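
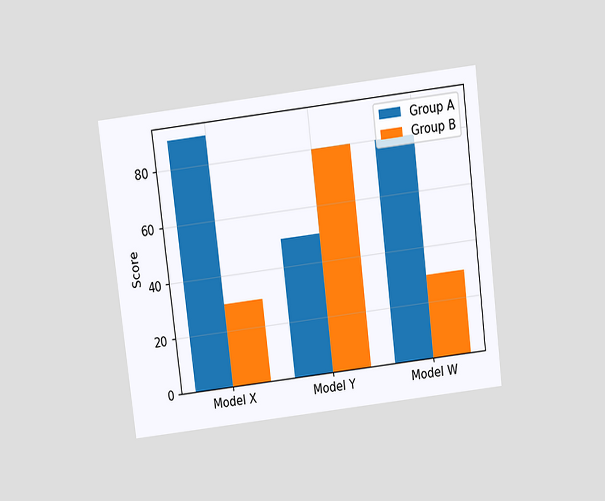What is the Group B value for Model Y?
80

The chart is tilted about 7° counter-clockwise and viewed slightly from above. The Group B bar at Model Y reaches 80 on the y-axis.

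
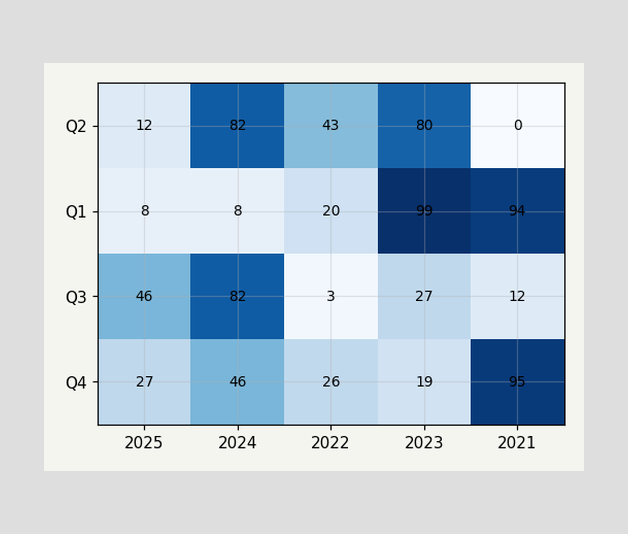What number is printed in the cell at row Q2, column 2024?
82

The (Q2, 2024) cell reads 82.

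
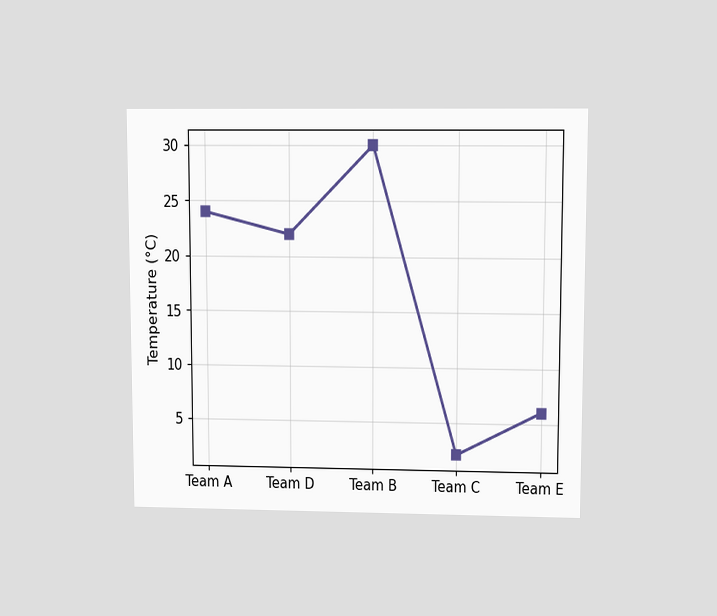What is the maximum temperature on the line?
The chart is viewed at a slight angle. The highest point is at Team B, and reading across to the y-axis gives 30°C.

30°C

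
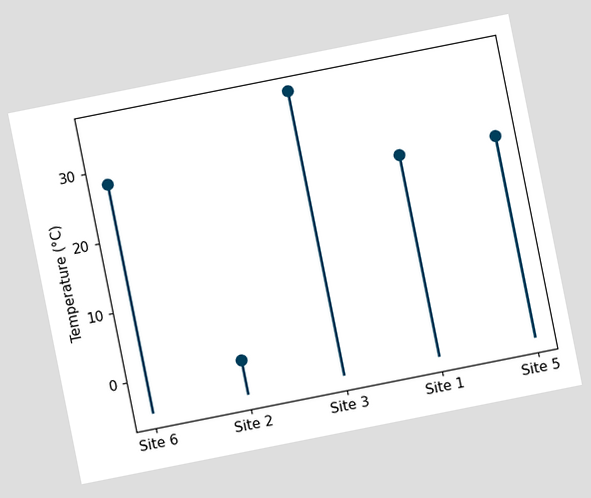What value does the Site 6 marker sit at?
28°C

The chart is tilted about 11° counter-clockwise. The Site 6 marker sits at 28°C.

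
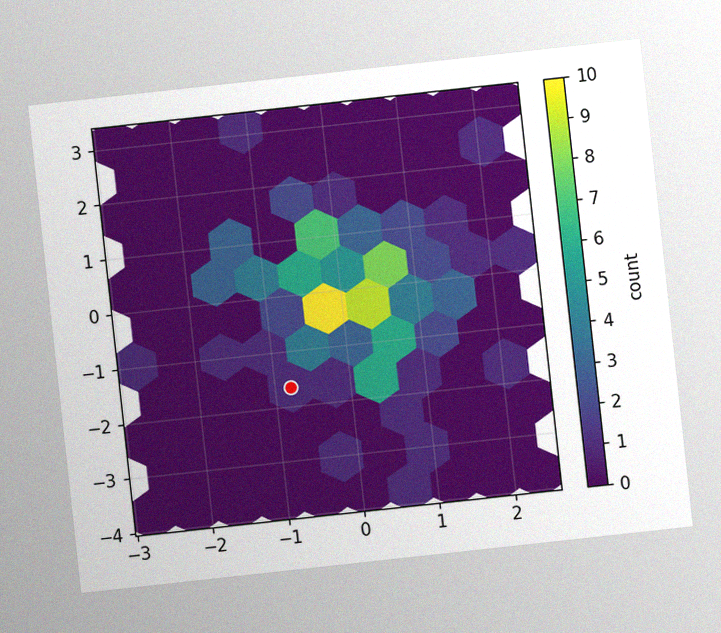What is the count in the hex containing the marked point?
The chart is tilted about 6° counter-clockwise, with some photo noise. The marked hex reads 1 on the colorbar.

1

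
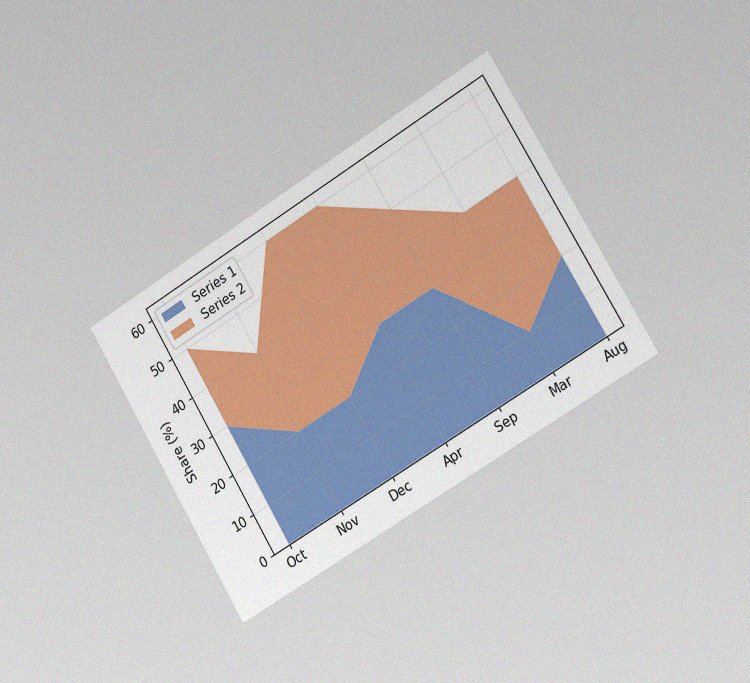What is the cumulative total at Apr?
The chart is tilted about 31° counter-clockwise and viewed slightly from the right, with some photo noise. The stacked total at Apr reaches 60%.

60%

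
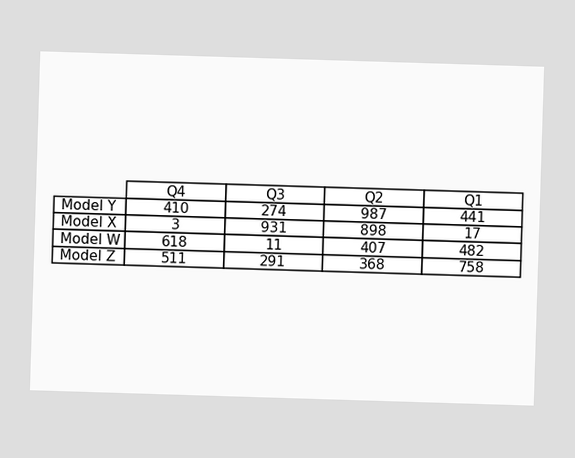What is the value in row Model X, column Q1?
The (Model X, Q1) cell reads 17.

17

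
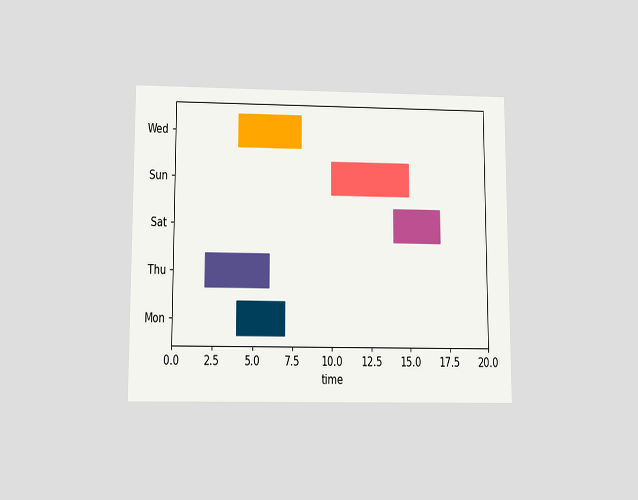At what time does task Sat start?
14

The chart is viewed slightly from below. The Sat bar begins at t=14.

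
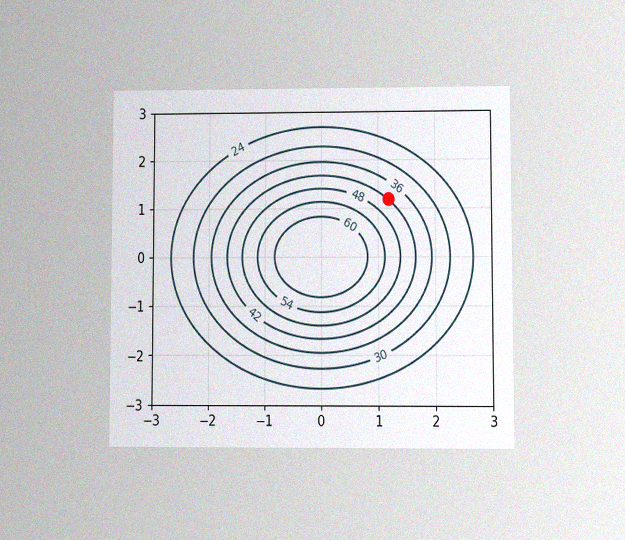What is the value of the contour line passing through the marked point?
42

The chart is viewed at a slight angle, with some photo noise. The marked point sits on the contour labelled 42.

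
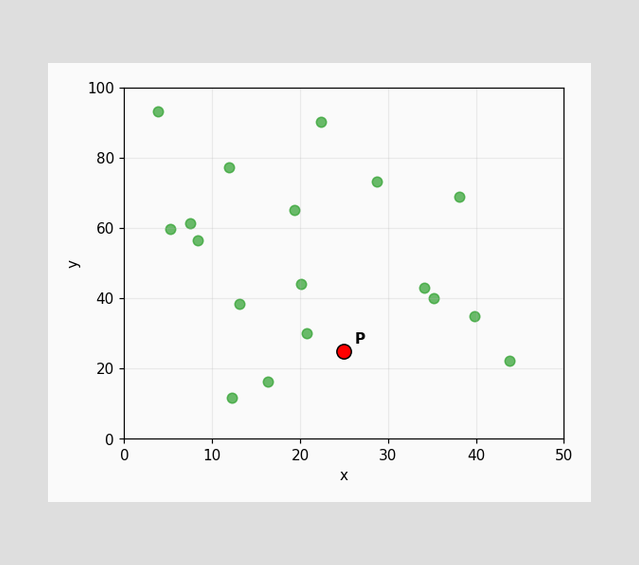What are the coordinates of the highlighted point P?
(25, 25)

Following the gridlines from P to each axis, P sits at (25, 25).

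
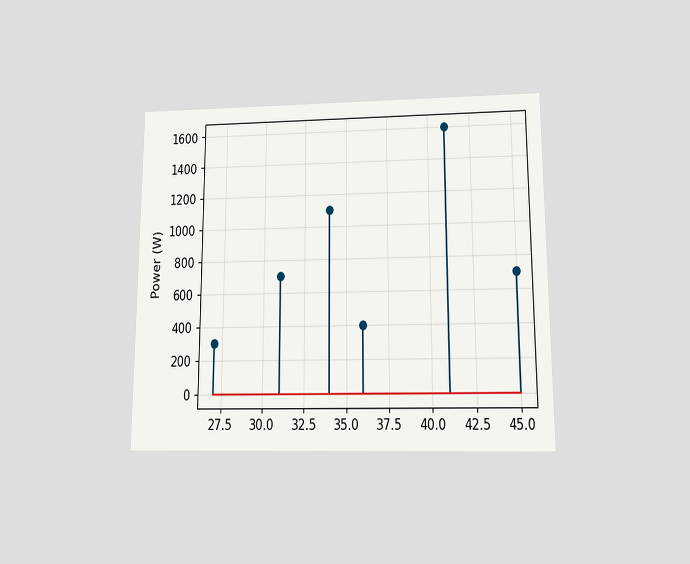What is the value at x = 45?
700W

The chart is viewed slightly from below. The stem at x=45 reaches 700W.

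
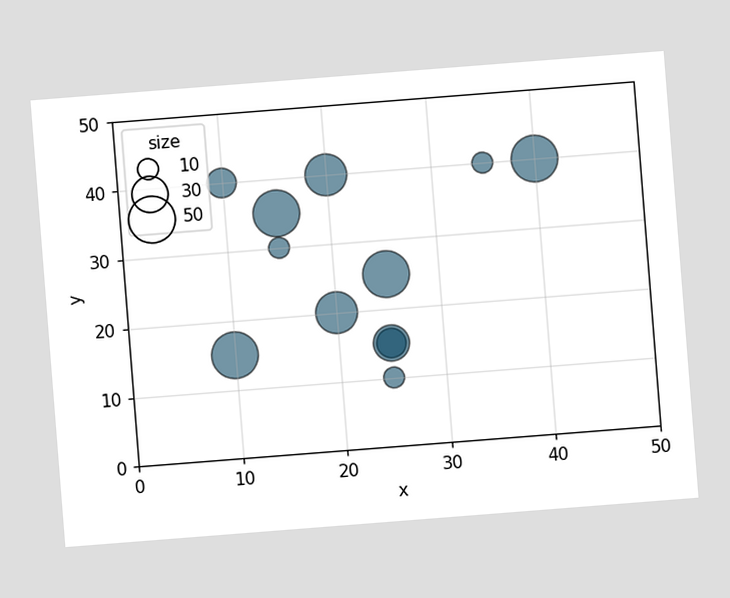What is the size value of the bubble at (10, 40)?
20

The chart is tilted about 4° counter-clockwise. Matching the bubble at (10, 40) against the size legend gives 20.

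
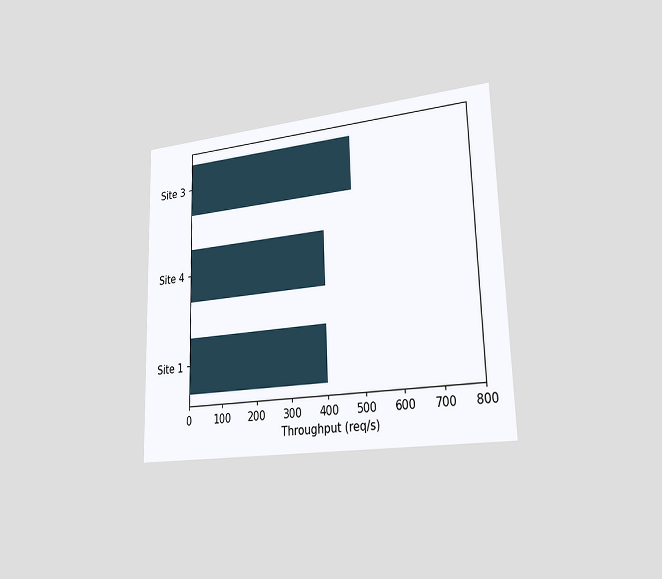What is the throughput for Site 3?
480req/s

The chart is viewed slightly from the right. Reading along the chart's x-axis, the Site 3 bar reaches 480req/s.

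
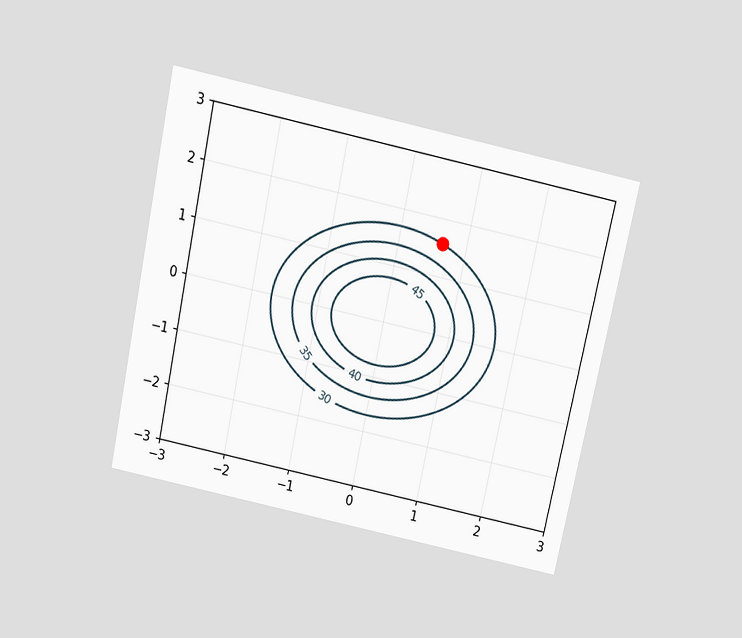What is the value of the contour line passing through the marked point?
The chart is tilted about 12° clockwise and viewed slightly from above. The marked point sits on the contour labelled 30.

30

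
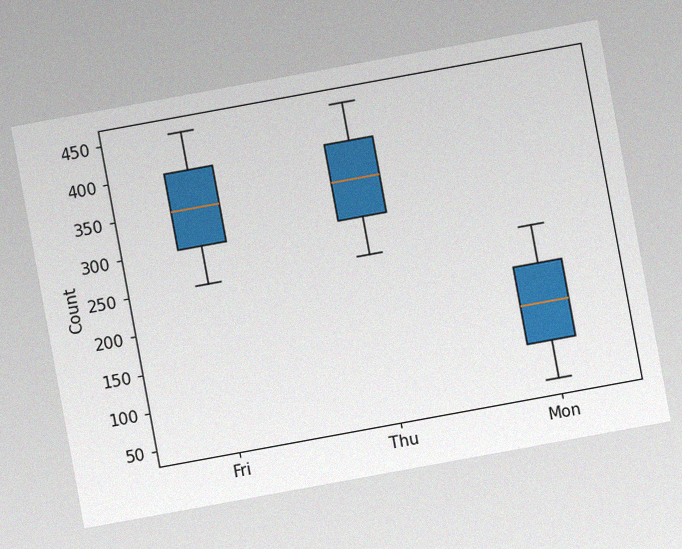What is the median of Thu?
350

The chart is tilted about 10° counter-clockwise, with some photo noise. The median line in the Thu box sits at 350.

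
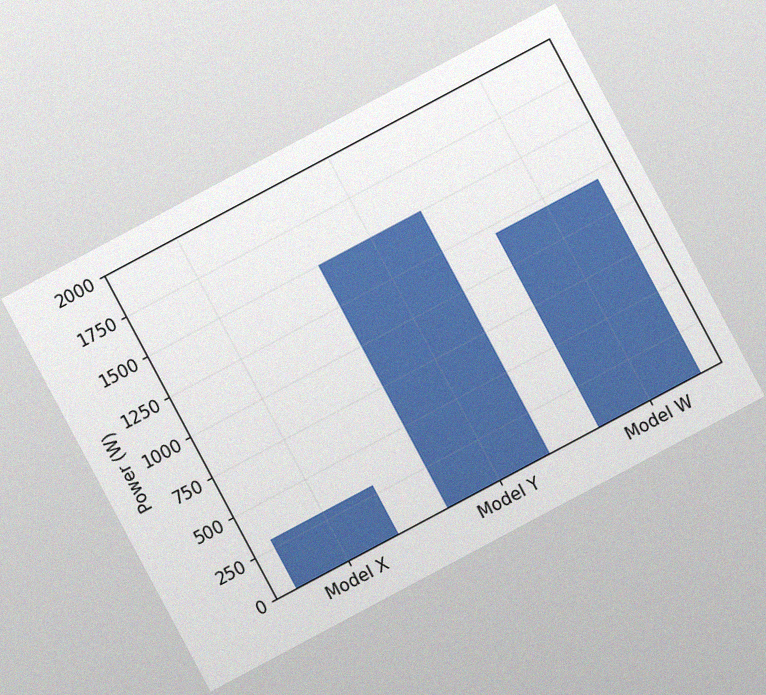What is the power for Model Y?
1500W

The chart is tilted about 28° counter-clockwise, with some photo noise. Reading along the chart's y-axis, the Model Y bar reaches 1500W.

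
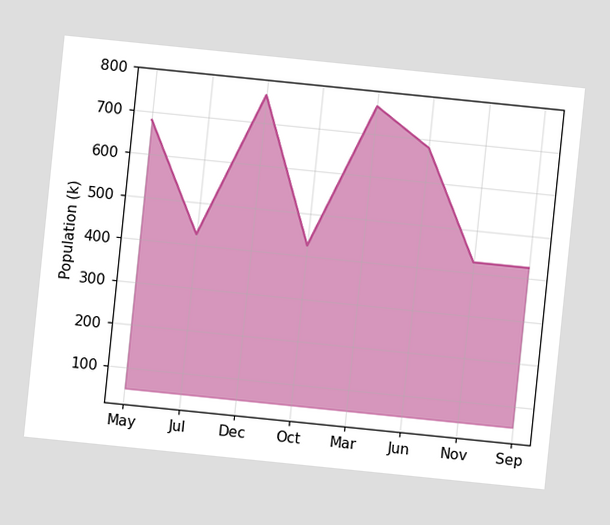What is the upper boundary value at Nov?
425k

The chart is tilted about 6° clockwise. At Nov the upper boundary is at 425k.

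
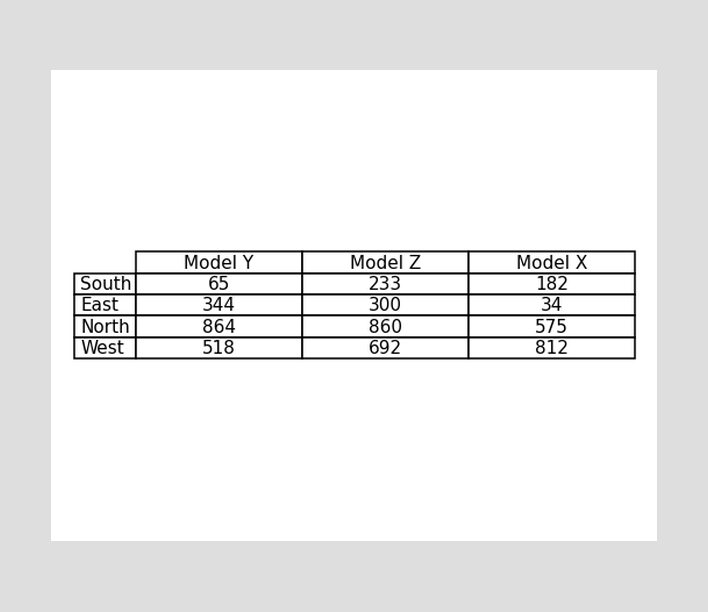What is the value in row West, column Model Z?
The (West, Model Z) cell reads 692.

692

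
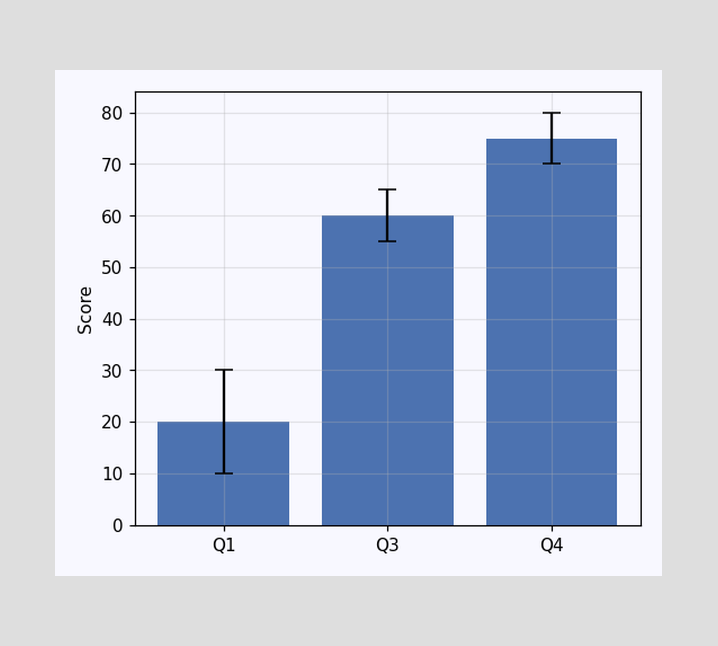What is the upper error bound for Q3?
65

The Q3 bar's upper whisker reaches 65.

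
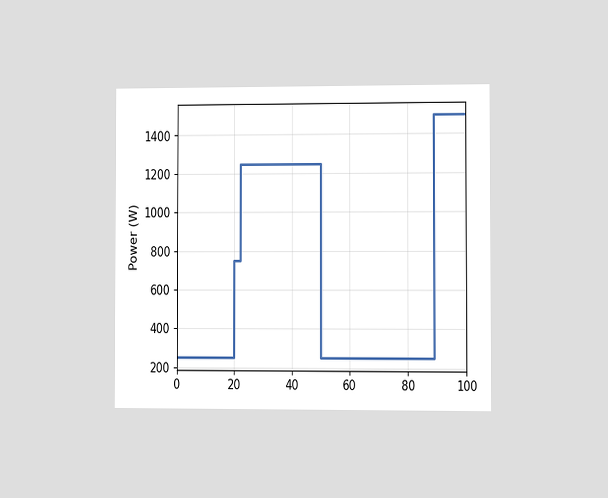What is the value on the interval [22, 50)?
The chart is viewed at a slight angle. On [22, 50) the step sits at 1250W.

1250W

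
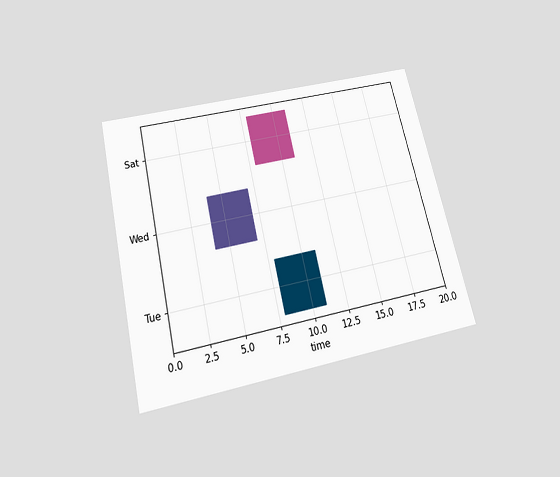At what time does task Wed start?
4

The chart is tilted about 13° counter-clockwise and viewed slightly from below. The Wed bar begins at t=4.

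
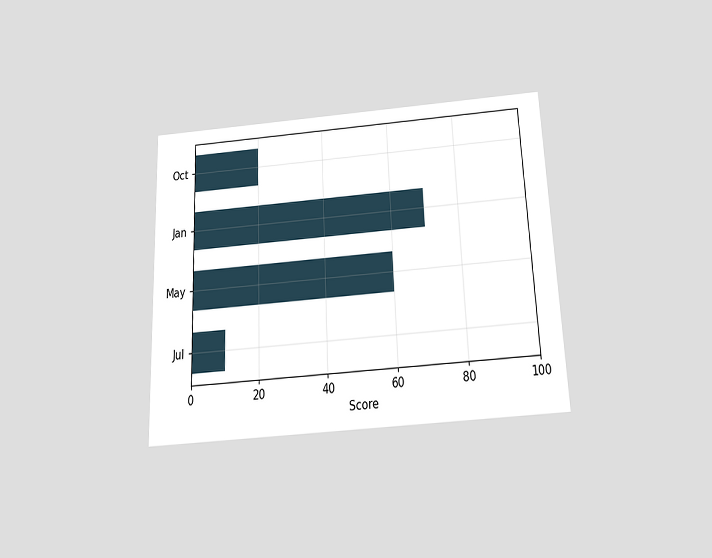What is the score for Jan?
The chart is tilted about 2° counter-clockwise and viewed slightly from below. Reading along the chart's x-axis, the Jan bar reaches 70.

70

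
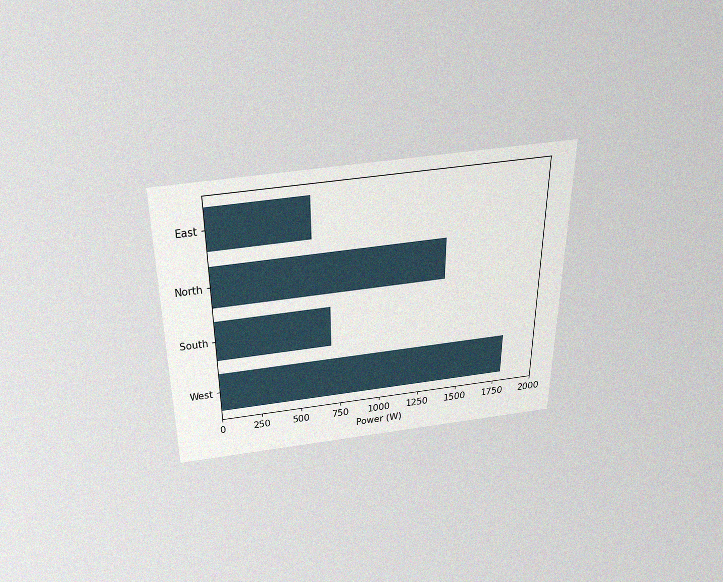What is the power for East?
The chart is viewed slightly from above, with some photo noise. Reading along the chart's x-axis, the East bar reaches 600W.

600W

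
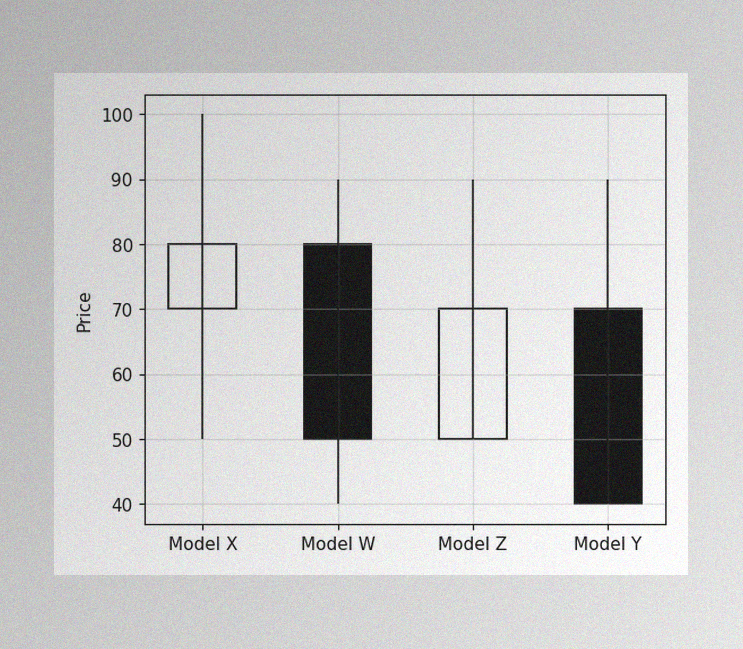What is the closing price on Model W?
The image has some photo noise and uneven lighting. The Model W candle closes at 50.

50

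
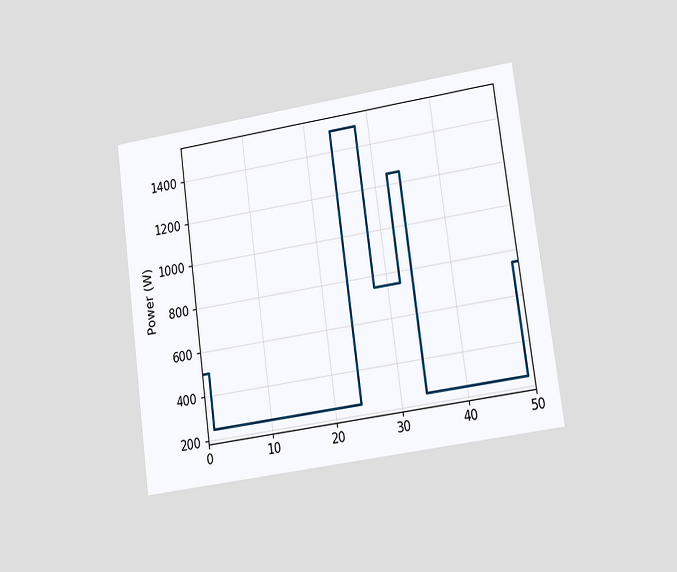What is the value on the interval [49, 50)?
The chart is tilted about 8° counter-clockwise and viewed at a slight angle. On [49, 50) the step sits at 750W.

750W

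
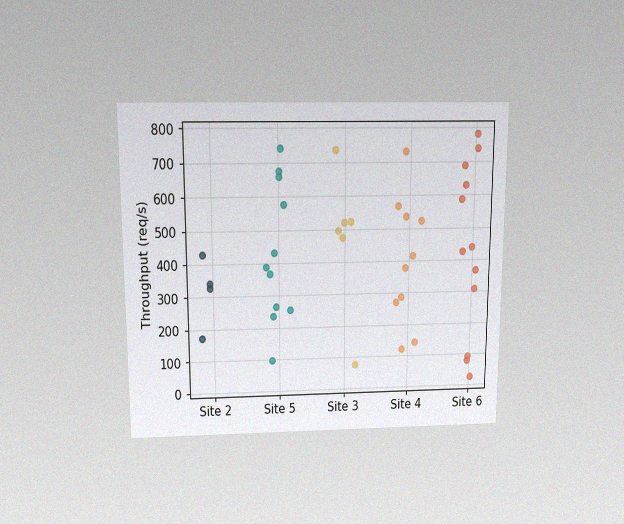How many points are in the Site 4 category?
10

The chart is viewed slightly from above, with some photo noise. Counting the markers in the Site 4 column gives 10.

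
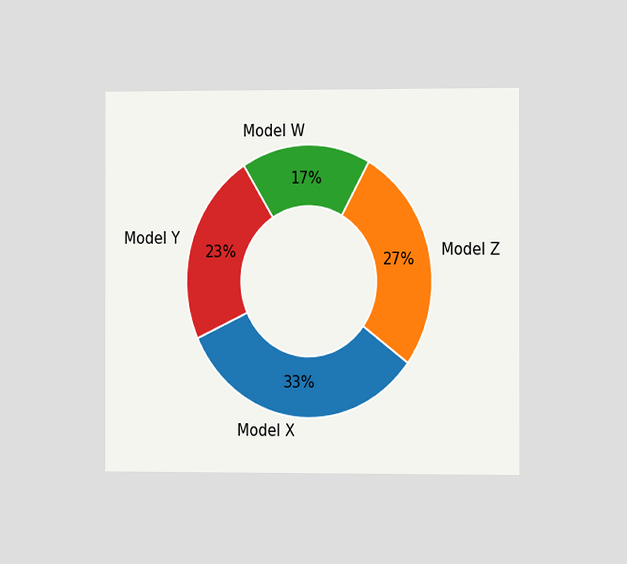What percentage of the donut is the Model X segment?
33%

The chart is viewed slightly from the right. The Model X segment takes up 33% of the ring.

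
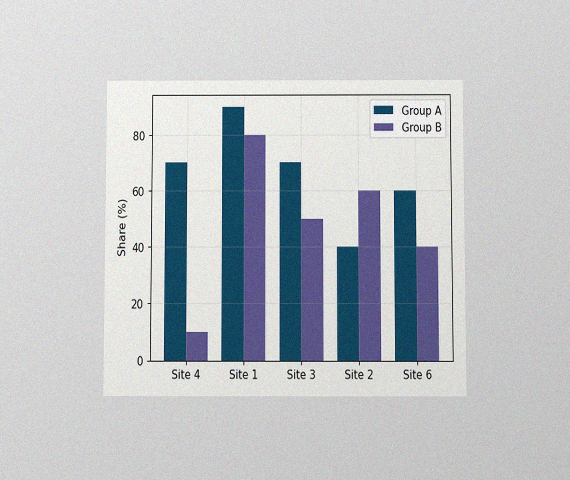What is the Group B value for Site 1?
80%

The chart is viewed slightly from below, with some photo noise. The Group B bar at Site 1 reaches 80% on the y-axis.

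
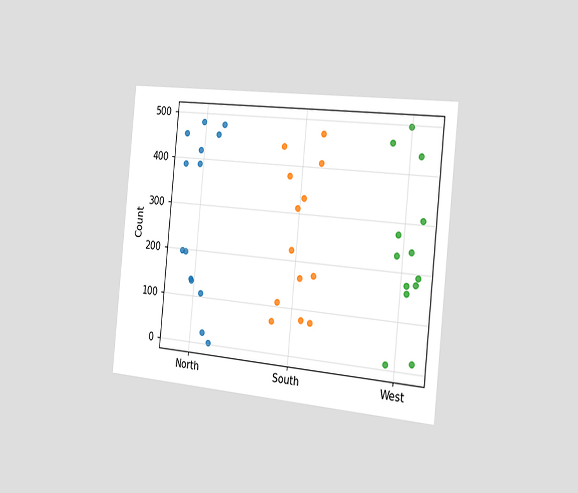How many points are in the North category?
The chart is tilted about 6° clockwise and viewed slightly from the right. Counting the markers in the North column gives 14.

14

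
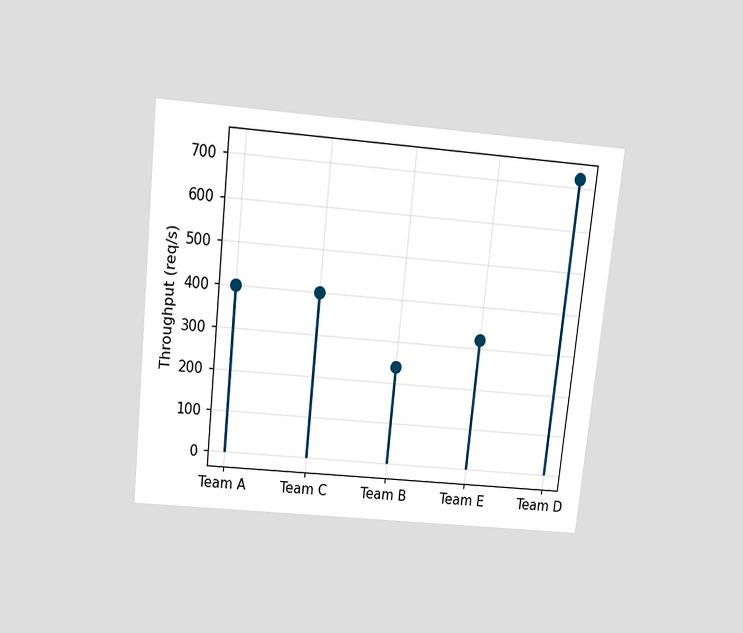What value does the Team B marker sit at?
240req/s

The chart is tilted about 6° clockwise and viewed slightly from above. The Team B marker sits at 240req/s.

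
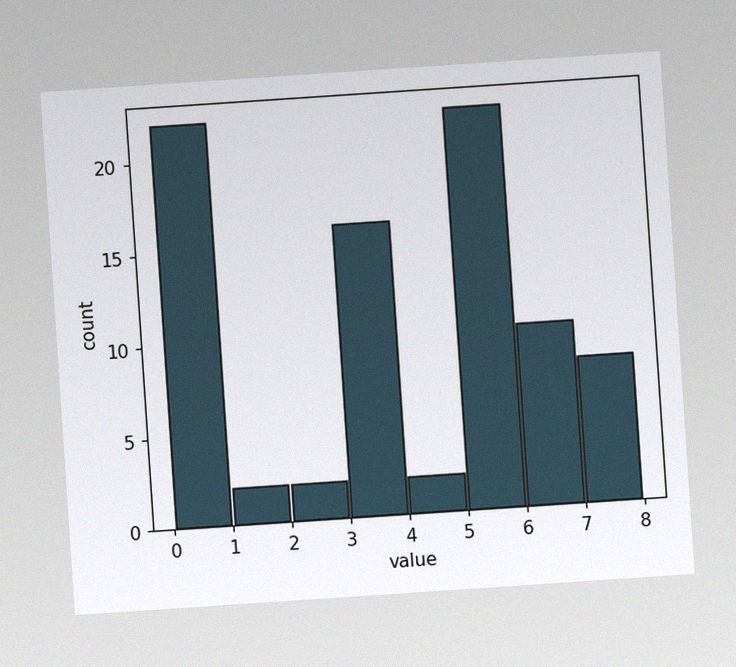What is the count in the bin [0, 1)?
The chart is tilted about 4° counter-clockwise, with some photo noise. The [0, 1) bin has height 22.

22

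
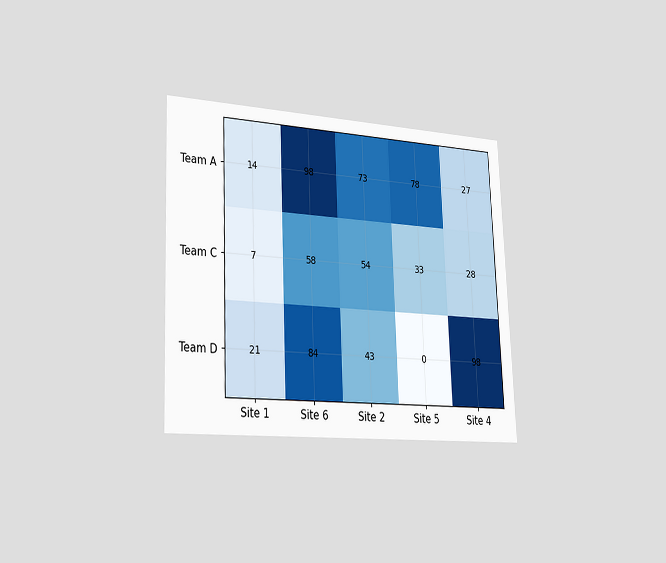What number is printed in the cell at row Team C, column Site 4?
The chart is tilted about 2° counter-clockwise and viewed slightly from the left. The (Team C, Site 4) cell reads 28.

28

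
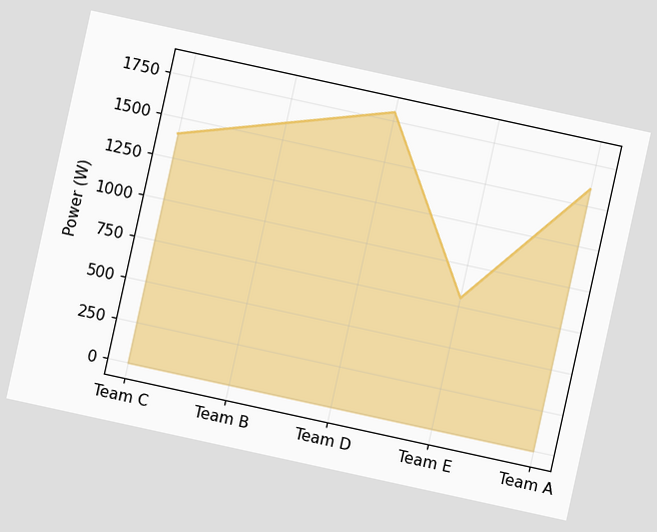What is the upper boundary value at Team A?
The chart is tilted about 12° clockwise. At Team A the upper boundary is at 1600W.

1600W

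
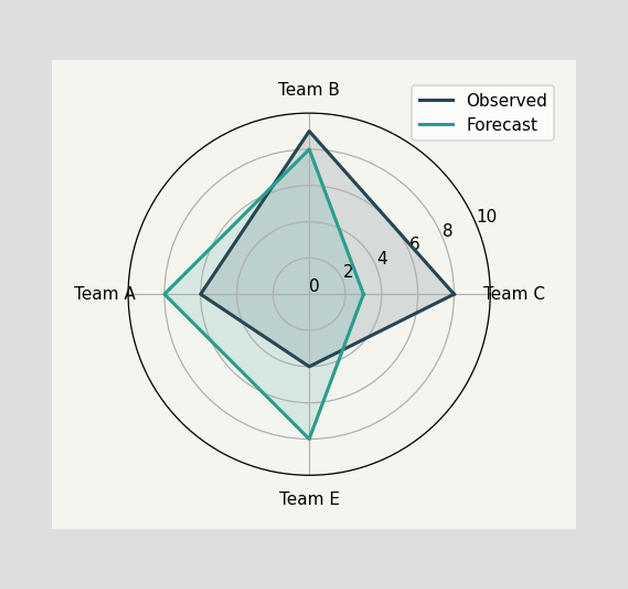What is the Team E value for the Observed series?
4

On the Team E axis, Observed reaches 4.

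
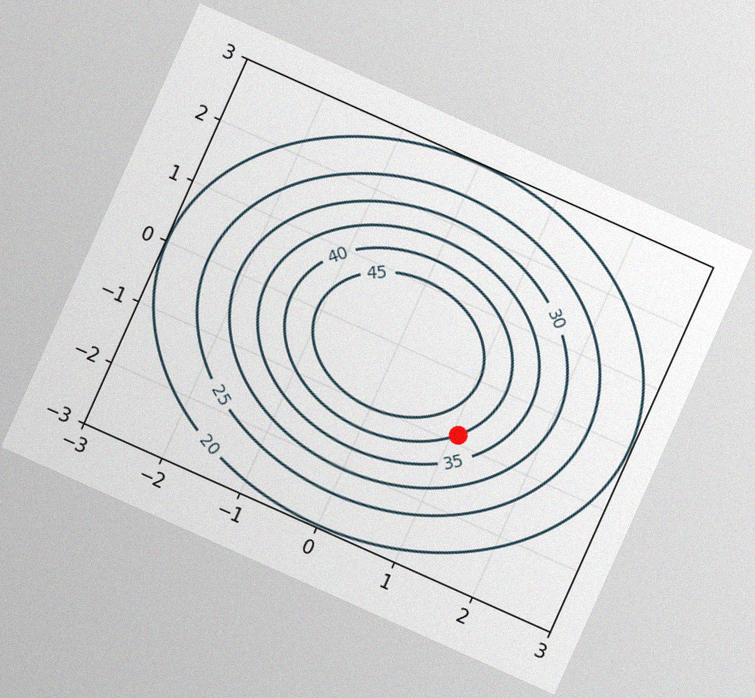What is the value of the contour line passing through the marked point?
40

The chart is tilted about 24° clockwise, with some photo noise. The marked point sits on the contour labelled 40.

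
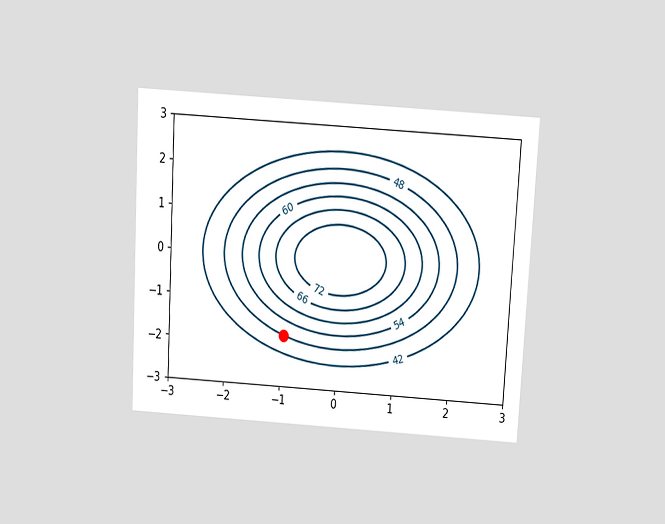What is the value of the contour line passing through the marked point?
48

The chart is tilted about 3° clockwise and viewed slightly from above. The marked point sits on the contour labelled 48.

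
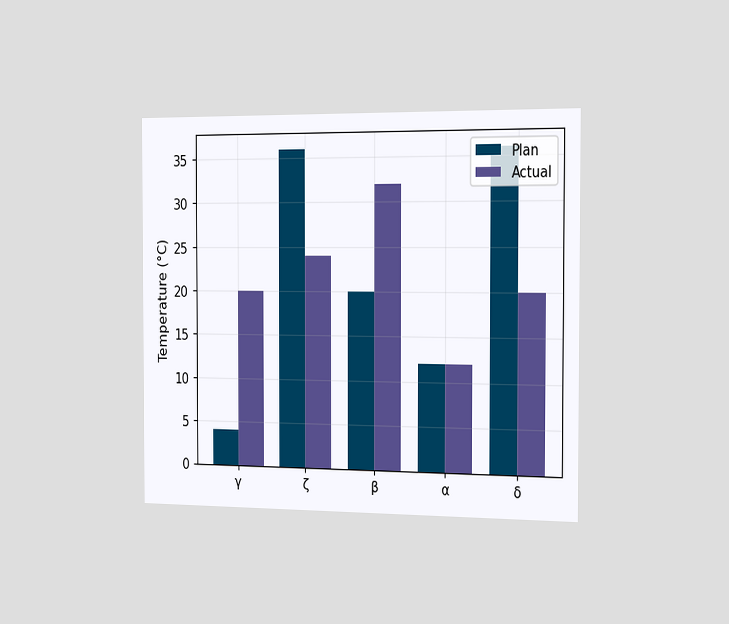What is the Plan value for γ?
The chart is viewed slightly from the right. The Plan bar at γ reaches 4°C on the y-axis.

4°C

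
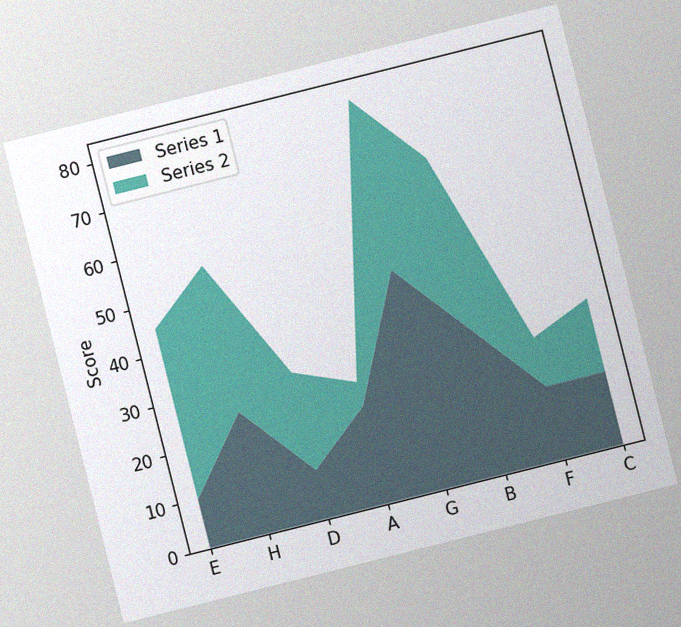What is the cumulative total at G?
80

The chart is tilted about 14° counter-clockwise, with some photo noise. The stacked total at G reaches 80.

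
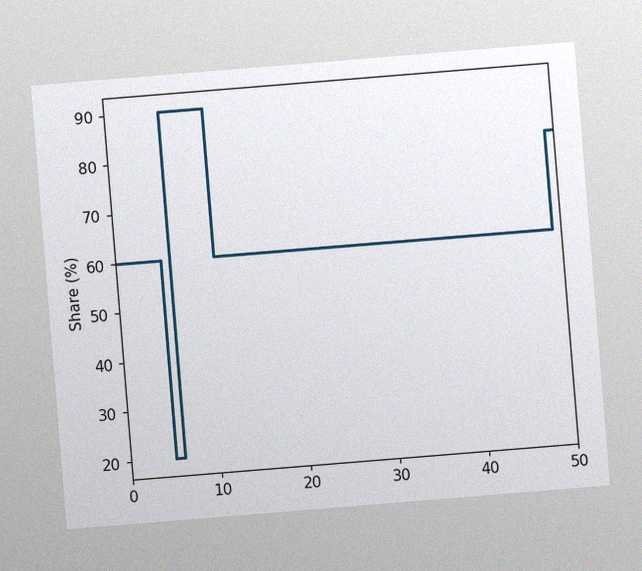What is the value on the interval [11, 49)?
60%

The chart is tilted about 5° counter-clockwise, with some photo noise. On [11, 49) the step sits at 60%.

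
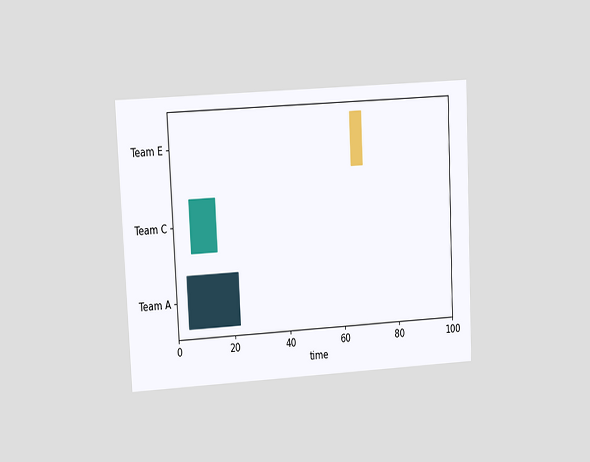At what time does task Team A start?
4

The chart is tilted about 3° counter-clockwise and viewed at a slight angle. The Team A bar begins at t=4.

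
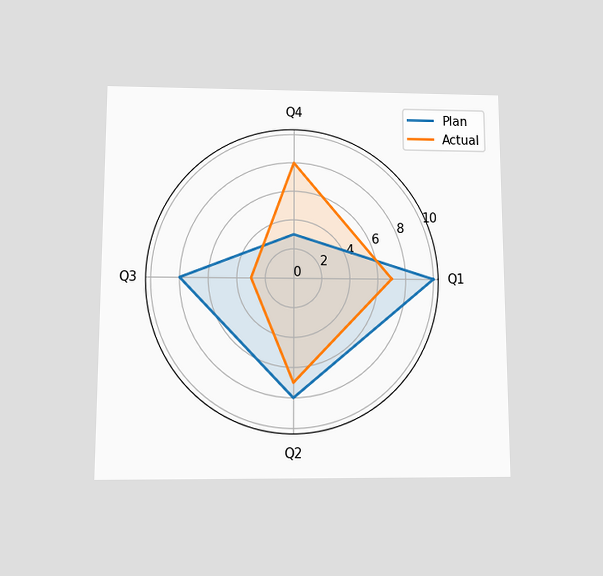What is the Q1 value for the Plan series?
10

The chart is viewed slightly from below. On the Q1 axis, Plan reaches 10.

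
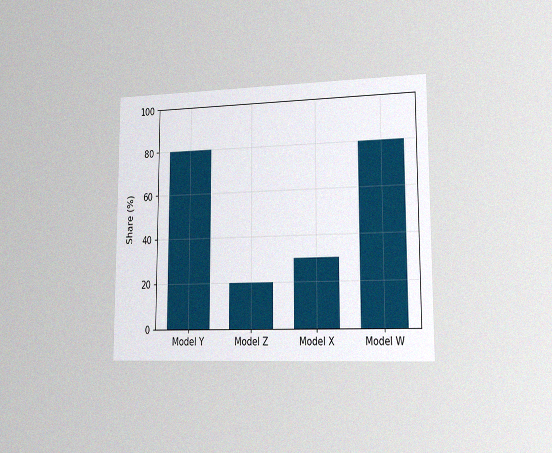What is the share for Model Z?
The chart is viewed slightly from the right, with some photo noise. Reading along the chart's y-axis, the Model Z bar reaches 20%.

20%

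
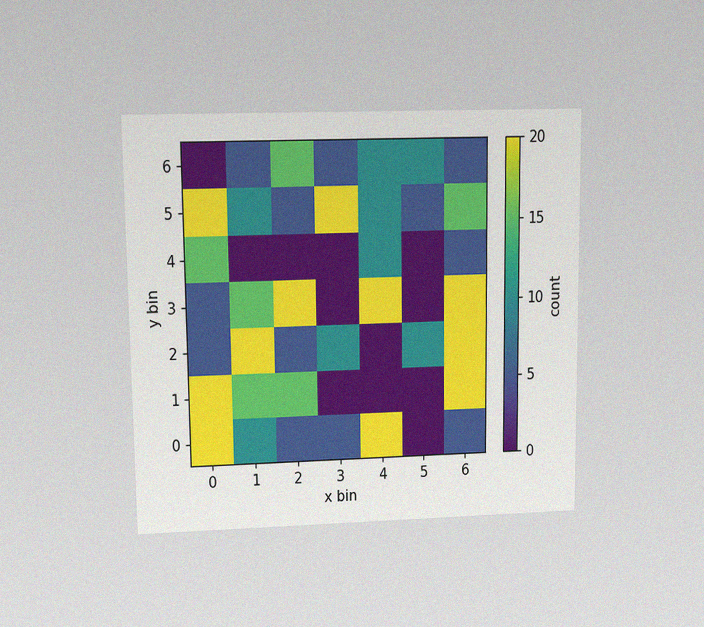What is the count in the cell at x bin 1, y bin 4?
The chart is viewed at a slight angle, with some photo noise. Matching the cell (1, 4) against the colorbar gives 0.

0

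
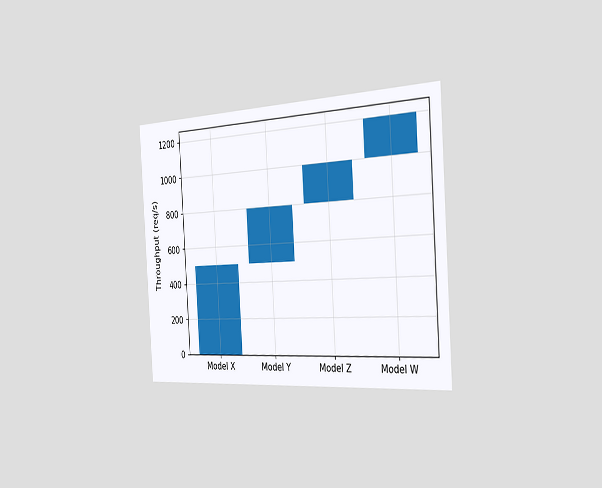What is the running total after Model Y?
The chart is tilted about 4° counter-clockwise and viewed slightly from the right. After Model Y the running total reaches 800req/s.

800req/s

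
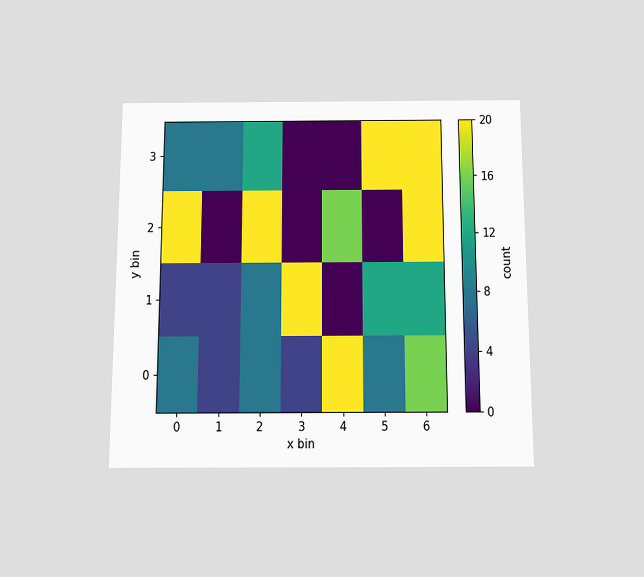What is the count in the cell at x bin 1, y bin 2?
The chart is viewed slightly from below. Matching the cell (1, 2) against the colorbar gives 0.

0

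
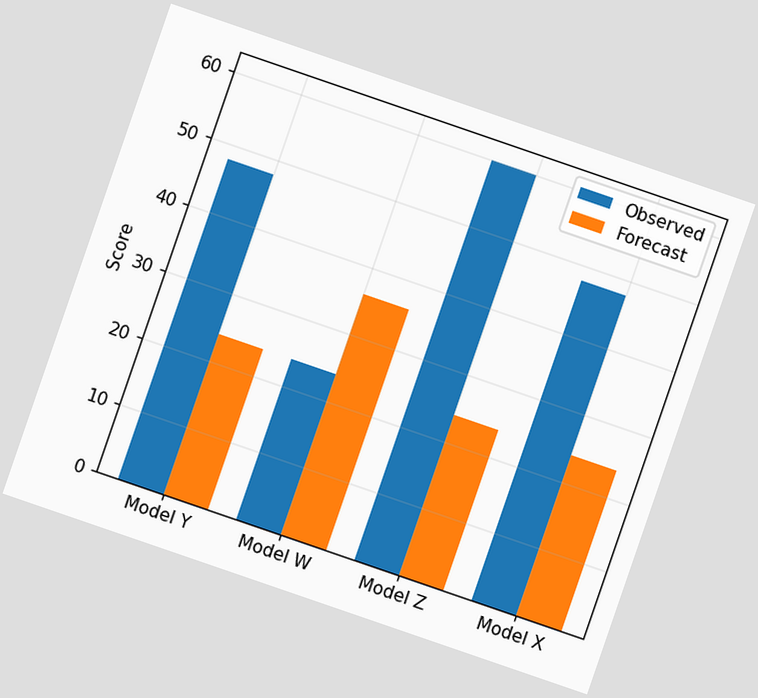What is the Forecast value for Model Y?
24

The chart is tilted about 19° clockwise. The Forecast bar at Model Y reaches 24 on the y-axis.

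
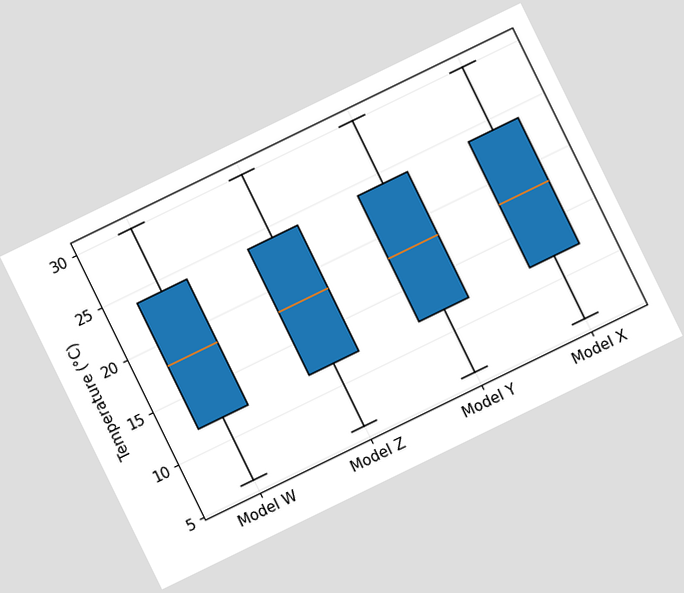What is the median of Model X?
The chart is tilted about 26° counter-clockwise. The median line in the Model X box sits at 18°C.

18°C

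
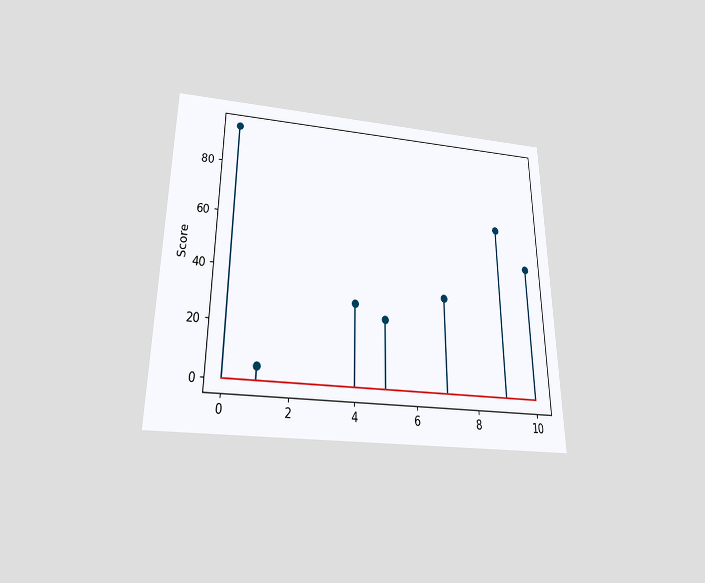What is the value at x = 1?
The chart is viewed slightly from below. The stem at x=1 reaches 5.

5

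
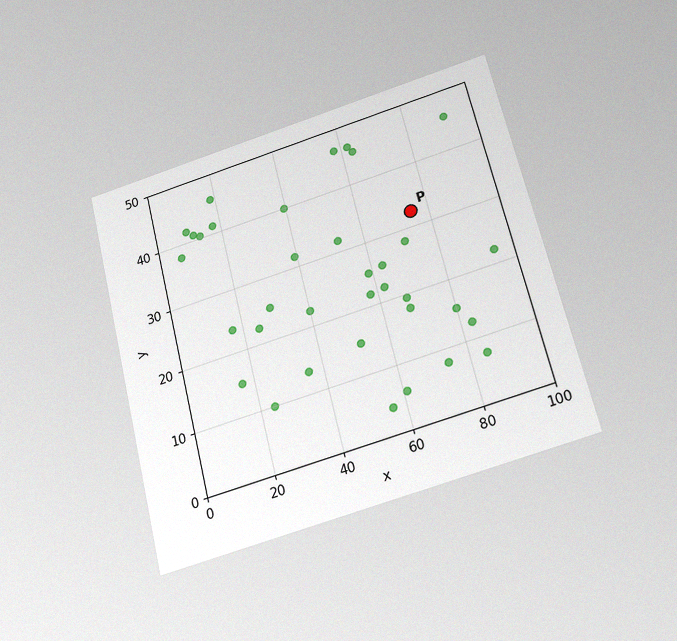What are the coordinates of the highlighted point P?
(75, 32.5)

The chart is tilted about 14° counter-clockwise and viewed slightly from below, with some photo noise. Following the gridlines from P to each axis, P sits at (75, 32.5).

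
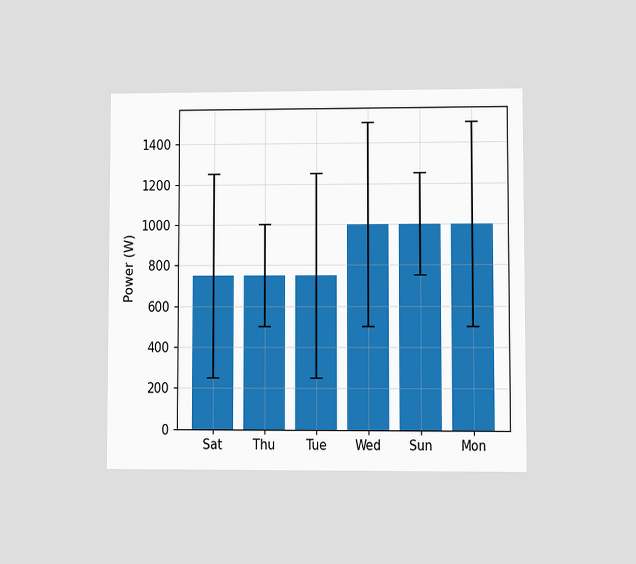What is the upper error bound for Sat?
The chart is viewed at a slight angle. The Sat bar's upper whisker reaches 1250W.

1250W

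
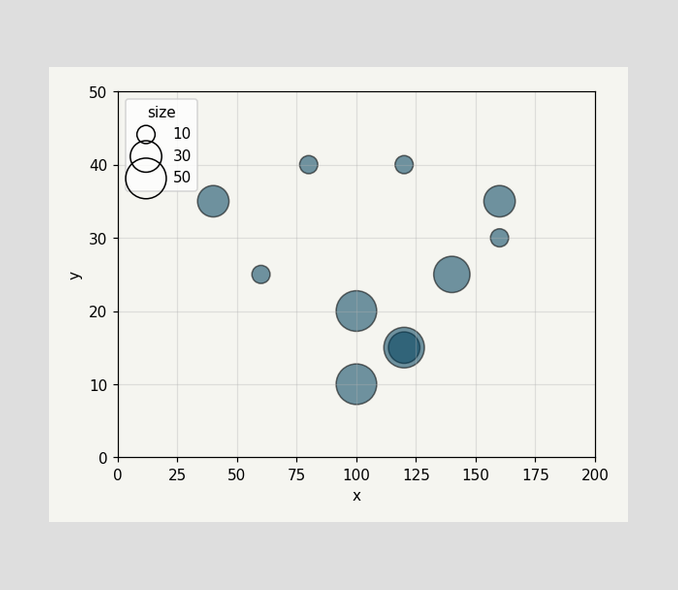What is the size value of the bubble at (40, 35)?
Matching the bubble at (40, 35) against the size legend gives 30.

30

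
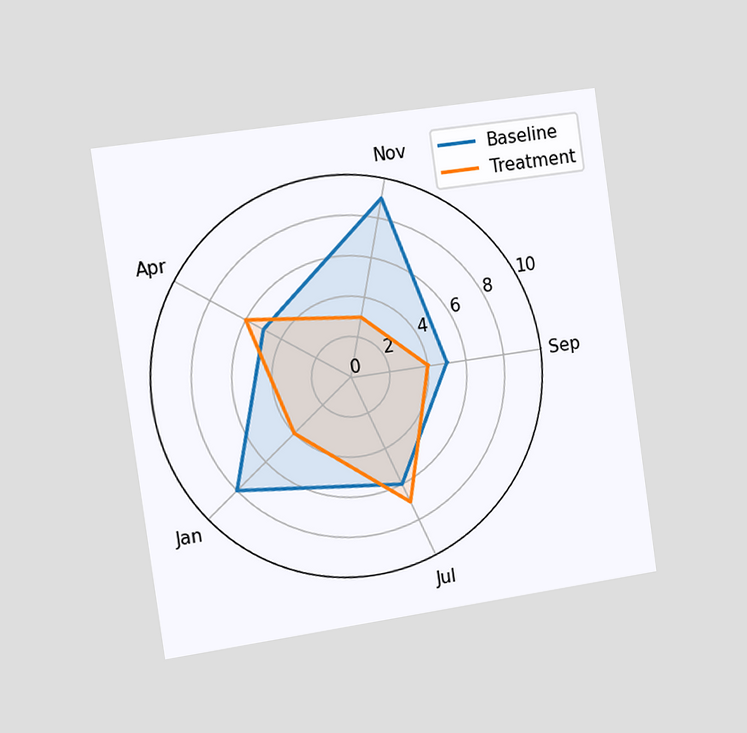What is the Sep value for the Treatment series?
4

The chart is tilted about 8° counter-clockwise and viewed slightly from the left. On the Sep axis, Treatment reaches 4.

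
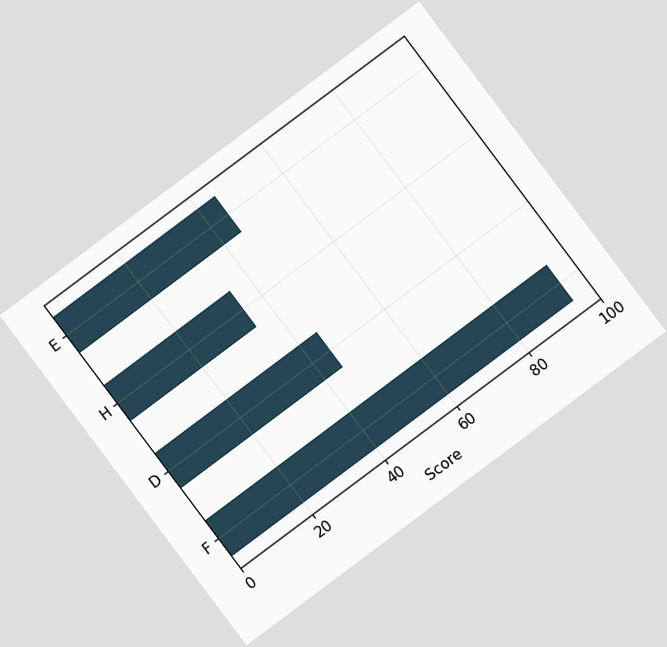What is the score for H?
35

The chart is tilted about 37° counter-clockwise. Reading along the chart's x-axis, the H bar reaches 35.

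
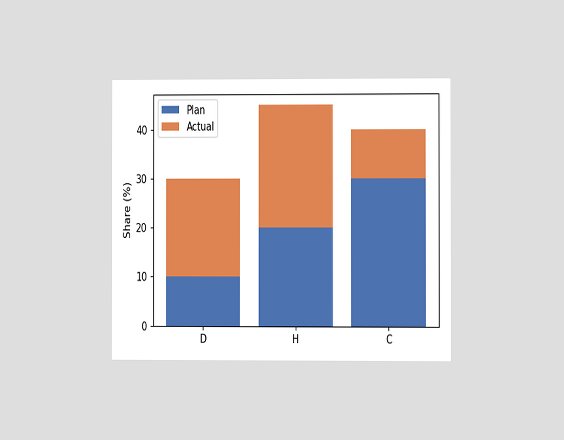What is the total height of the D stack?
30%

The chart is viewed at a slight angle. The D stack's top reaches 30% on the y-axis.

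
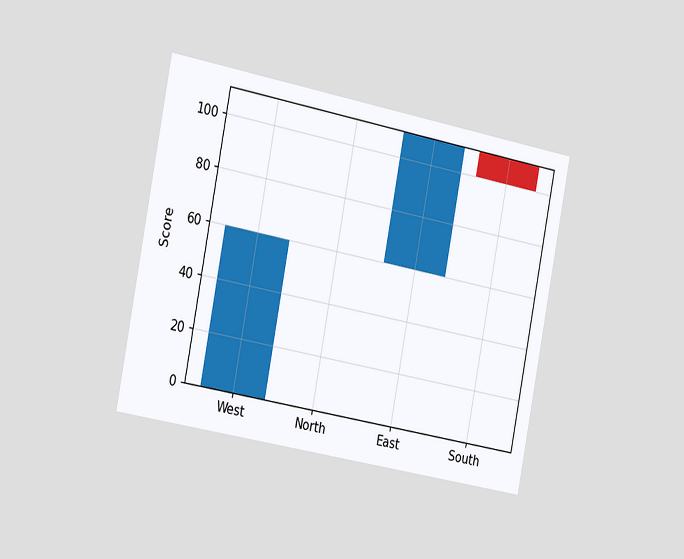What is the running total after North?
The chart is tilted about 11° clockwise and viewed slightly from the left. After North the running total reaches 60.

60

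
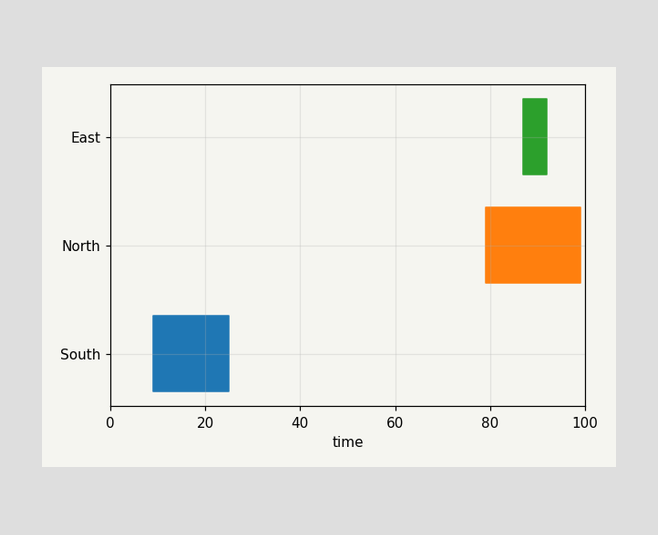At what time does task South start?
The South bar begins at t=9.

9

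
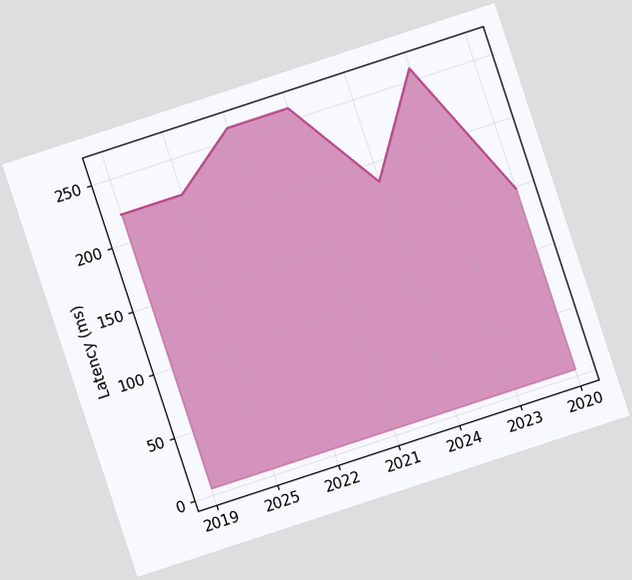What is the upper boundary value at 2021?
The chart is tilted about 18° counter-clockwise. At 2021 the upper boundary is at 259ms.

259ms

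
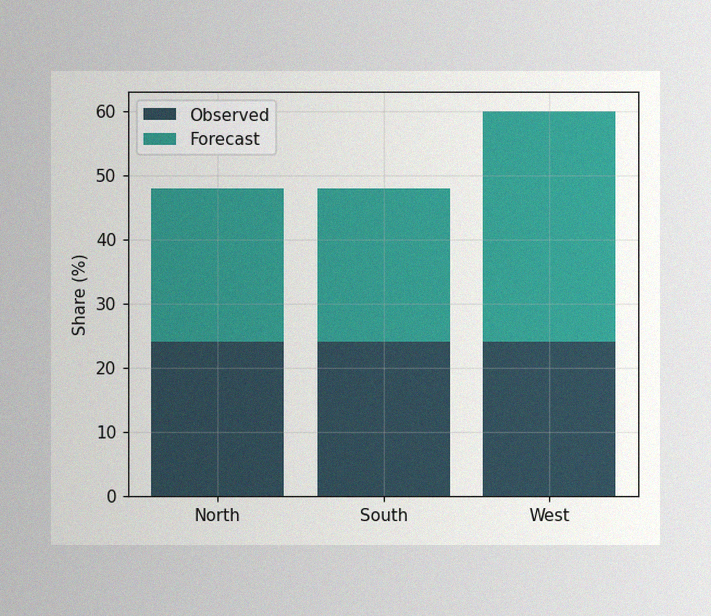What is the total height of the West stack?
The image has some photo noise and uneven lighting. The West stack's top reaches 60% on the y-axis.

60%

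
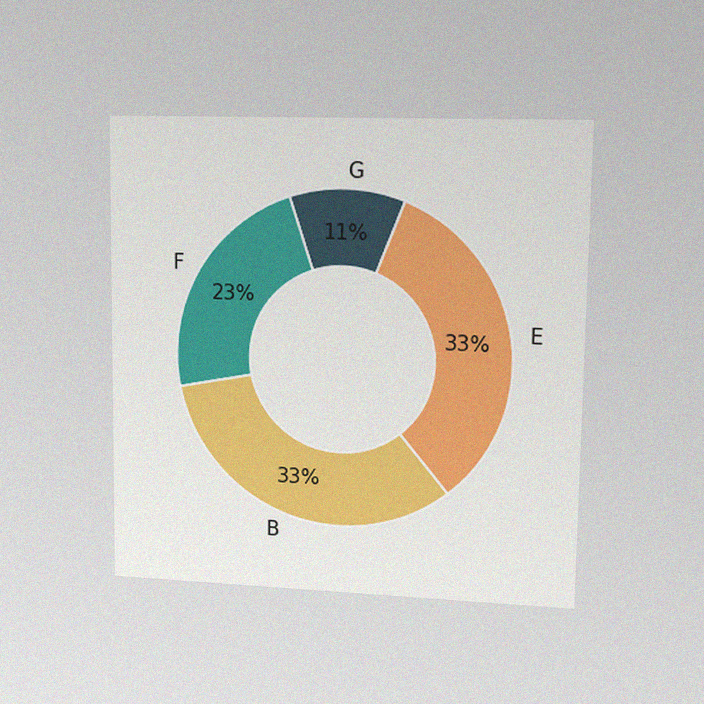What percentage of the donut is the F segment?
The chart is viewed at a slight angle, with some photo noise. The F segment takes up 23% of the ring.

23%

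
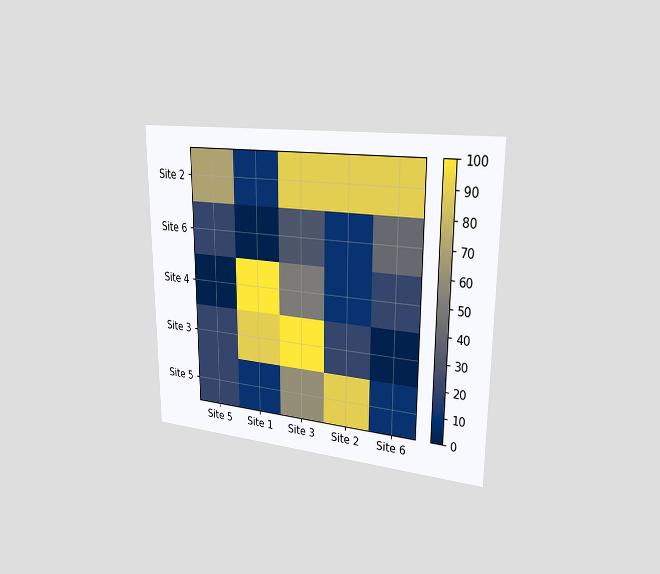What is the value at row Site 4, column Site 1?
100

The chart is viewed slightly from the right. Matching cell (Site 4, Site 1) against the colorbar gives 100.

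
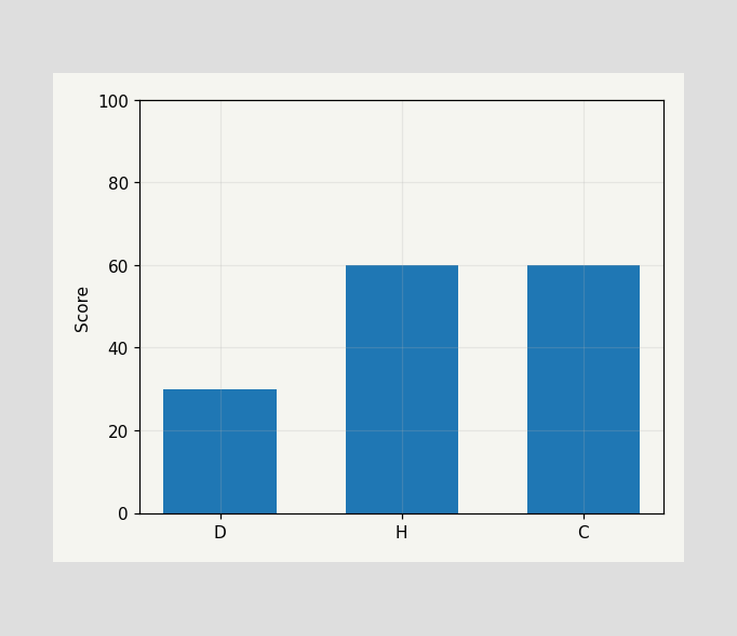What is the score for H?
Reading along the chart's y-axis, the H bar reaches 60.

60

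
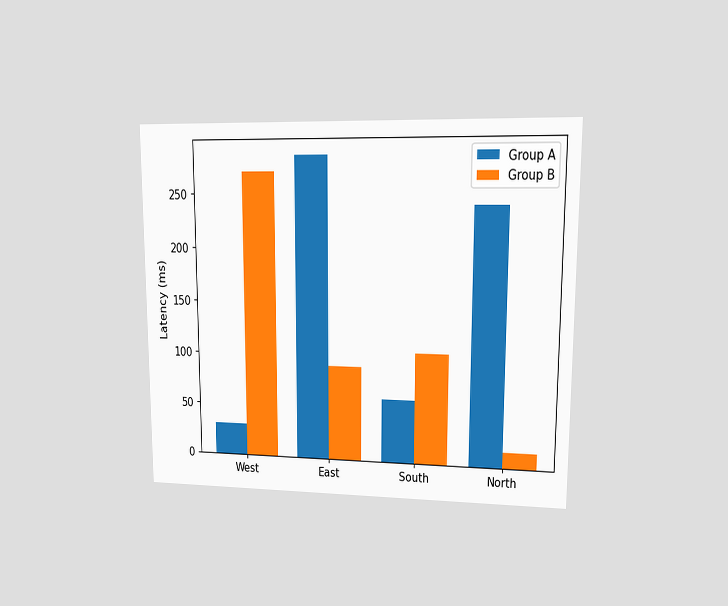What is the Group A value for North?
240ms

The chart is viewed at a slight angle. The Group A bar at North reaches 240ms on the y-axis.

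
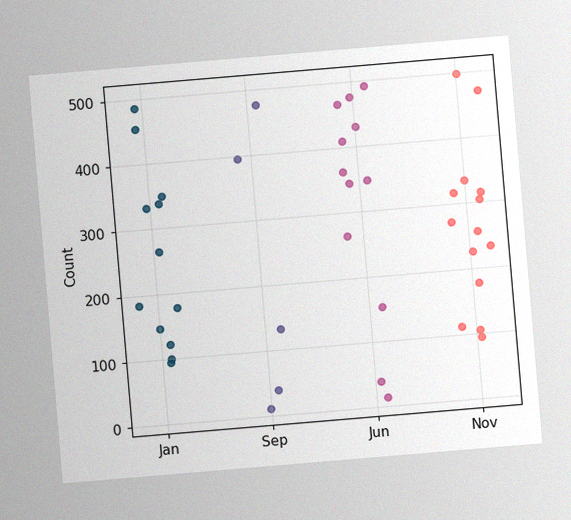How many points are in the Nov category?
14

The chart is tilted about 5° counter-clockwise, with some photo noise. Counting the markers in the Nov column gives 14.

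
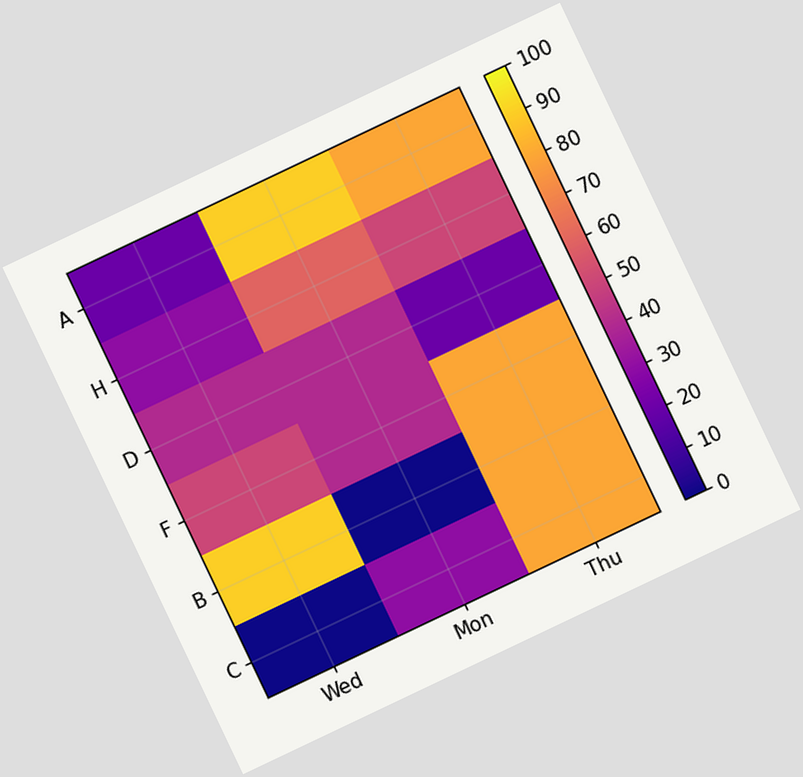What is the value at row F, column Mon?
The chart is tilted about 25° counter-clockwise. Matching cell (F, Mon) against the colorbar gives 40.

40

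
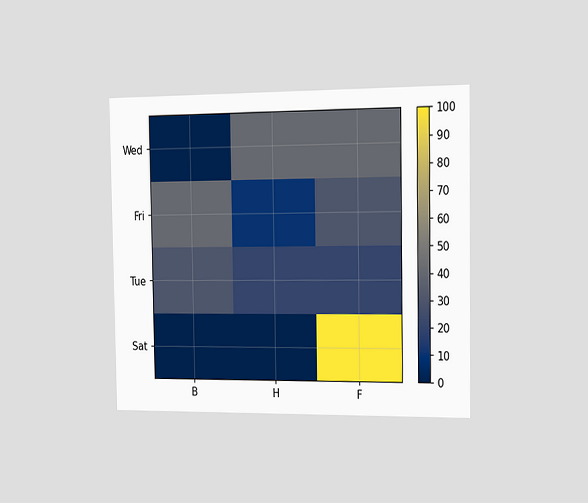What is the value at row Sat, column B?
The chart is viewed slightly from the right. Matching cell (Sat, B) against the colorbar gives 0.

0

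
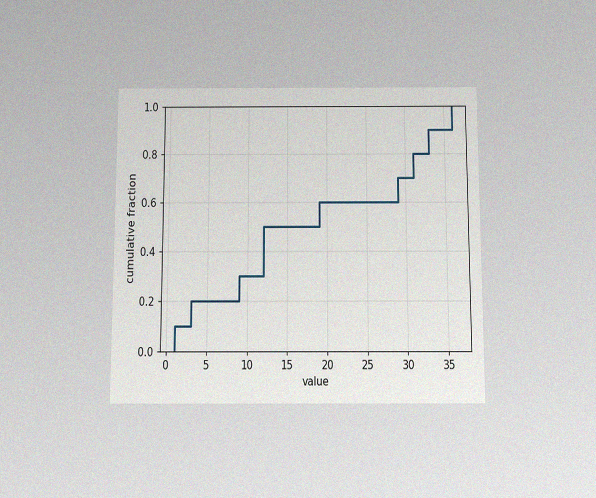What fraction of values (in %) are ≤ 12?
50%

The chart is viewed slightly from below, with some photo noise. At x=12 the ECDF step is at 50%.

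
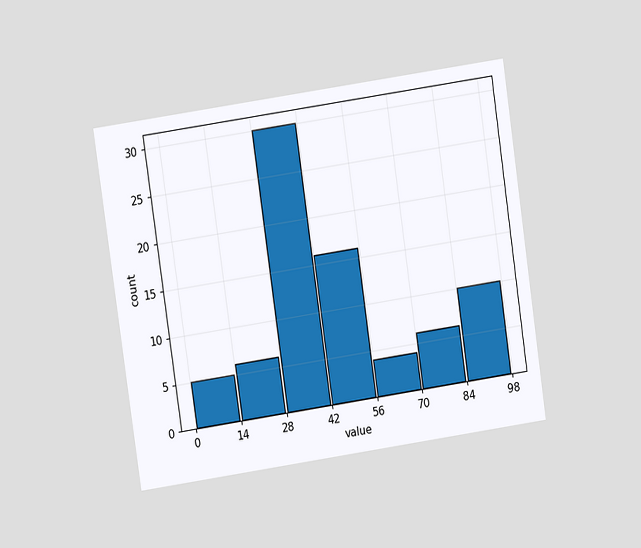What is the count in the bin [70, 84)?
6

The chart is tilted about 8° counter-clockwise and viewed at a slight angle. The [70, 84) bin has height 6.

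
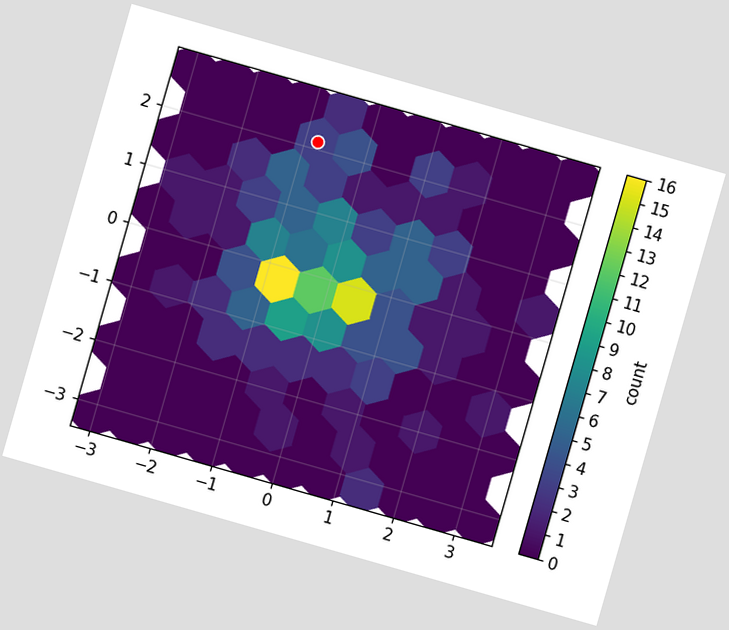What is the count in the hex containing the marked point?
3

The chart is tilted about 16° clockwise. The marked hex reads 3 on the colorbar.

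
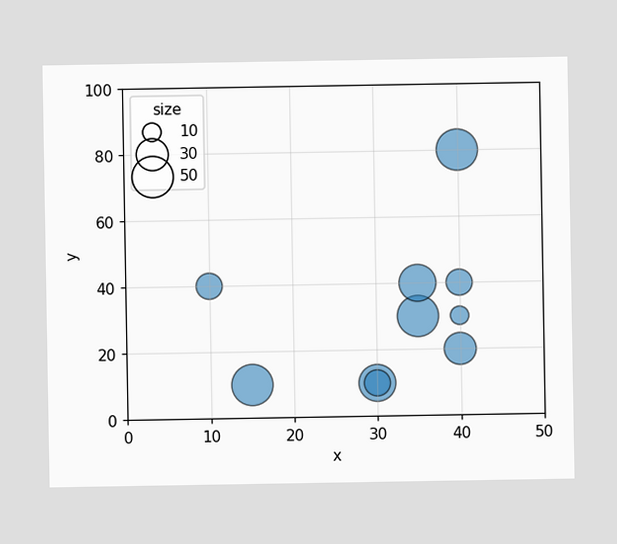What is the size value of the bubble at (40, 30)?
10

Matching the bubble at (40, 30) against the size legend gives 10.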